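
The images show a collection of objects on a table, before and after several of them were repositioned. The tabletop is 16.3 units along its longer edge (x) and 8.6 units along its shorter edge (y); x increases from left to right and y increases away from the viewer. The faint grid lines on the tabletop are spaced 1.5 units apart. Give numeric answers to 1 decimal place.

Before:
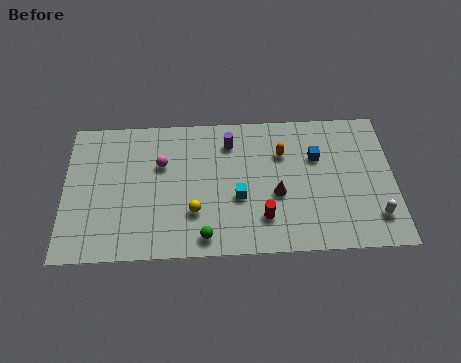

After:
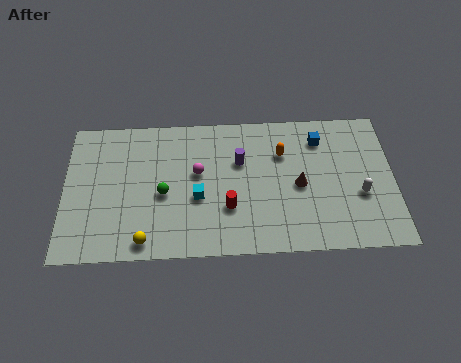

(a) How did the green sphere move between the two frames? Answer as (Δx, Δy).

(-2.0, 2.7)

The green sphere was at about (6.9, 1.1) and moved to about (4.9, 3.8).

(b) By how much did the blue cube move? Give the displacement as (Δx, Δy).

(0.2, 1.1)

The blue cube started near (12.5, 5.7) and ended near (12.7, 6.8).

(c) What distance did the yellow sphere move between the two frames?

2.9

From (6.4, 2.6) to (4.0, 1.0), the yellow sphere covered √(2.4² + 1.6²) ≈ 2.9 units.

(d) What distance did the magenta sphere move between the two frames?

1.9

The magenta sphere moved from about (4.8, 5.6) to (6.6, 5.0), a distance of √(1.8² + 0.6²) ≈ 1.9.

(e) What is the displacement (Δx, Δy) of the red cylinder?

(-1.7, 0.7)

From the two frames, the red cylinder sits at roughly (9.8, 2.1) before and (8.1, 2.8) after.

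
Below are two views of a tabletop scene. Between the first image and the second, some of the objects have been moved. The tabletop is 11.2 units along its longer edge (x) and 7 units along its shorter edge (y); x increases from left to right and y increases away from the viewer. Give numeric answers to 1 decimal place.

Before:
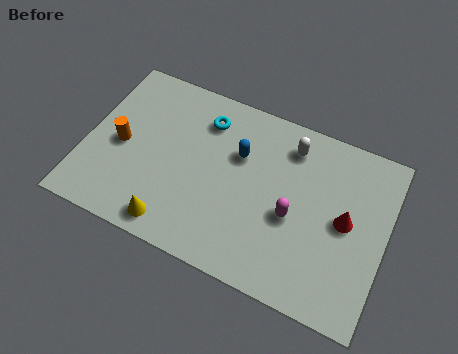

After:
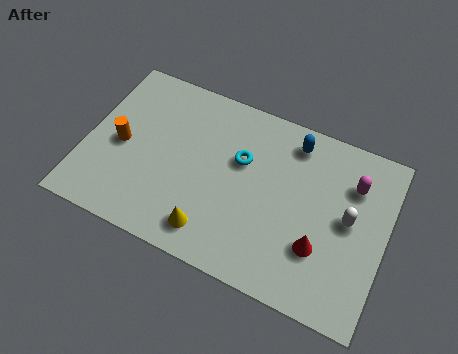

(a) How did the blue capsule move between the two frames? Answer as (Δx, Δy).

(1.9, 1.3)

From the two frames, the blue capsule sits at roughly (5.6, 4.6) before and (7.5, 5.9) after.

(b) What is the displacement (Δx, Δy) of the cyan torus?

(1.5, -1.1)

The cyan torus was at about (4.2, 5.5) and moved to about (5.7, 4.4).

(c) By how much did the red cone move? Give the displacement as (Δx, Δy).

(-0.8, -1.4)

The red cone started near (9.7, 3.6) and ended near (8.9, 2.2).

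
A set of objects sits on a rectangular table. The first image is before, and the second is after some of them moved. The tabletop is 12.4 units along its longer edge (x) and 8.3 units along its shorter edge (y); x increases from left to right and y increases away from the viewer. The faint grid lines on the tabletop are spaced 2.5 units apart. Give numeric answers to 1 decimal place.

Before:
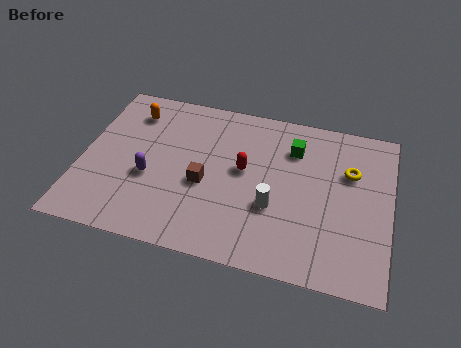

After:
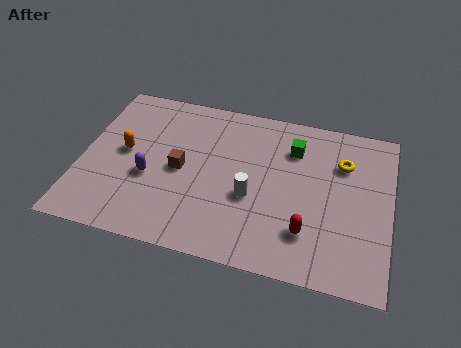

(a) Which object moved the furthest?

the red capsule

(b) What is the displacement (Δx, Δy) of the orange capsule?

(-0.1, -2.2)

The orange capsule started near (1.8, 6.6) and ended near (1.7, 4.4).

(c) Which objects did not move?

the green cube and the purple capsule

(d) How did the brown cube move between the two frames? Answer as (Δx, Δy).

(-1.0, 0.5)

The brown cube started near (5.0, 3.5) and ended near (4.0, 4.0).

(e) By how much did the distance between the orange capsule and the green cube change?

+0.3

They were about 6.6 units apart before and 6.9 after — 0.3 units further apart.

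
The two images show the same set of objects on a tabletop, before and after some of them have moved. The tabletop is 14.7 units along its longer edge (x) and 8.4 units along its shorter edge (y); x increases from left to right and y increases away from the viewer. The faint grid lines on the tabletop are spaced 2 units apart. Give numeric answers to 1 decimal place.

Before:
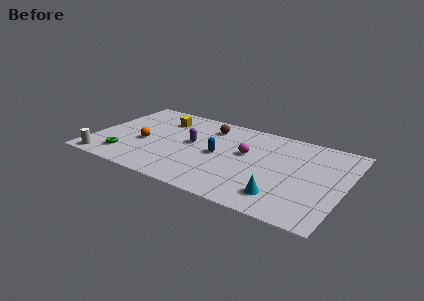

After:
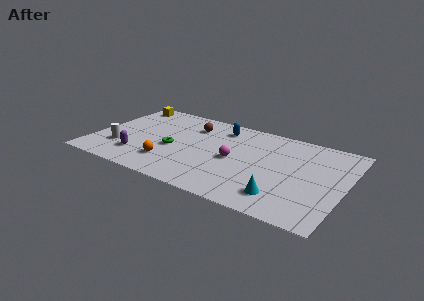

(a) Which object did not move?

the cyan cone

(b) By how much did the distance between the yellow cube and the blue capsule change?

+1.5

They were about 4.4 units apart before and 5.9 after — 1.5 units further apart.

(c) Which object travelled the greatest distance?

the purple capsule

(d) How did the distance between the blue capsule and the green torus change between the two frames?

-1.6

Before: roughly 5.7 units apart; after: 4.1. That's 1.6 units closer together.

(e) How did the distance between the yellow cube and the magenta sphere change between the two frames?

+2.3

The distance was about 5.5 in the first image and 7.8 in the second, so they moved 2.3 units further apart.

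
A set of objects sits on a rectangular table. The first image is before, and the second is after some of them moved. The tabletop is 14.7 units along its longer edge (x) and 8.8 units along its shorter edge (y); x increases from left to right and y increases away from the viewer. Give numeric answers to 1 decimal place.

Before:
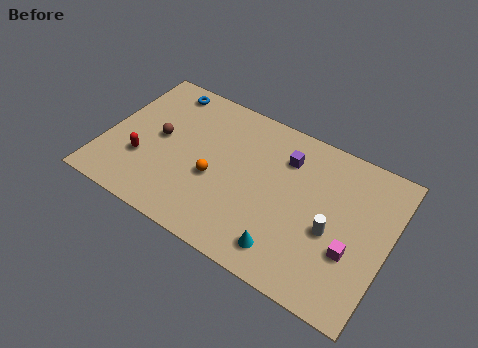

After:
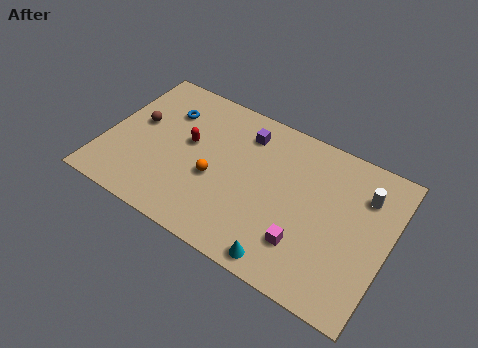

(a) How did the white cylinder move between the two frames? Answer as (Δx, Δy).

(1.3, 2.8)

The white cylinder started near (11.9, 3.7) and ended near (13.2, 6.5).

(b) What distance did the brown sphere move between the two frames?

1.3

From (2.7, 4.6) to (1.5, 5.0), the brown sphere covered √(1.2² + 0.4²) ≈ 1.3 units.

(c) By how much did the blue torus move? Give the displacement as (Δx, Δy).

(0.4, -1.3)

From the two frames, the blue torus sits at roughly (2.4, 7.7) before and (2.8, 6.4) after.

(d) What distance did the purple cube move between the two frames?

2.2

From (9.1, 6.6) to (6.9, 7.0), the purple cube covered √(2.2² + 0.4²) ≈ 2.2 units.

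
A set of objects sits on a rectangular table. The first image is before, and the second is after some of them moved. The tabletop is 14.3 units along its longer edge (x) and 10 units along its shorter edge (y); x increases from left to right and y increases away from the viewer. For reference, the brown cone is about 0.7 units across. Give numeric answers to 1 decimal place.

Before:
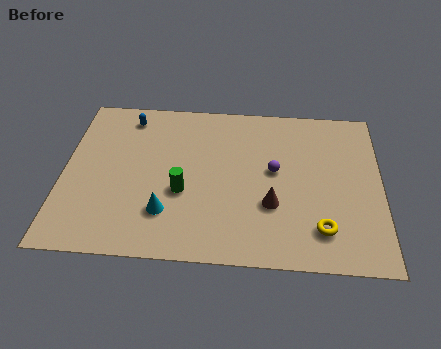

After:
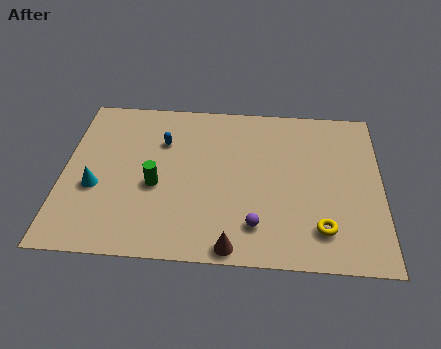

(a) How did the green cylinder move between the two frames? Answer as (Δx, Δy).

(-1.2, 0.3)

The green cylinder was at about (5.4, 3.9) and moved to about (4.2, 4.2).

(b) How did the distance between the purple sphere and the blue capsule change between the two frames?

-0.8

The distance was about 7.3 in the first image and 6.5 in the second, so they moved 0.8 units closer together.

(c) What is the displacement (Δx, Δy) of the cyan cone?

(-3.2, 1.3)

From the two frames, the cyan cone sits at roughly (4.7, 2.6) before and (1.5, 3.9) after.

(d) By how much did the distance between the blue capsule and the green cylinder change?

-2.5

Before: roughly 5.3 units apart; after: 2.8. That's 2.5 units closer together.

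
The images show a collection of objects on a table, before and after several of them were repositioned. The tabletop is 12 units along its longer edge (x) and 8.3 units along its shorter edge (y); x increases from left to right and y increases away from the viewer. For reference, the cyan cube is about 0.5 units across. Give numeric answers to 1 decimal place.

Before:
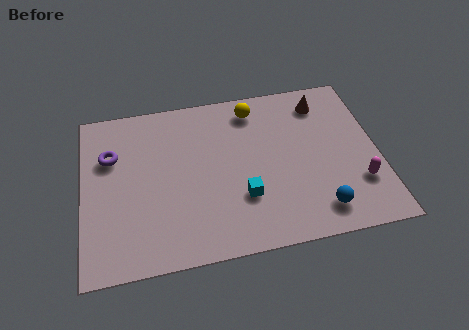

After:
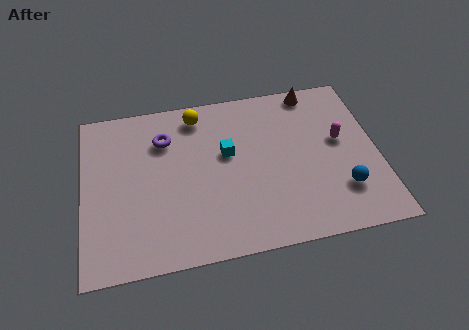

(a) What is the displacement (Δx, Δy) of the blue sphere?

(1.0, 0.8)

From the two frames, the blue sphere sits at roughly (9.4, 1.4) before and (10.4, 2.2) after.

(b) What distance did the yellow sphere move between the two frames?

2.3

The yellow sphere was near (7.1, 7.0) before and (4.8, 7.1) after, so it travelled √(2.3² + 0.1²) ≈ 2.3 units.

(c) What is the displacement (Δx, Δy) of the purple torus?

(2.2, 0.5)

The purple torus started near (1.2, 5.6) and ended near (3.4, 6.1).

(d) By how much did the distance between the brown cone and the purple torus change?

-2.4

They were about 8.8 units apart before and 6.4 after — 2.4 units closer together.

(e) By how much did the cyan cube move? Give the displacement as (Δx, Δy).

(-0.5, 2.3)

The cyan cube started near (6.4, 2.6) and ended near (5.9, 4.9).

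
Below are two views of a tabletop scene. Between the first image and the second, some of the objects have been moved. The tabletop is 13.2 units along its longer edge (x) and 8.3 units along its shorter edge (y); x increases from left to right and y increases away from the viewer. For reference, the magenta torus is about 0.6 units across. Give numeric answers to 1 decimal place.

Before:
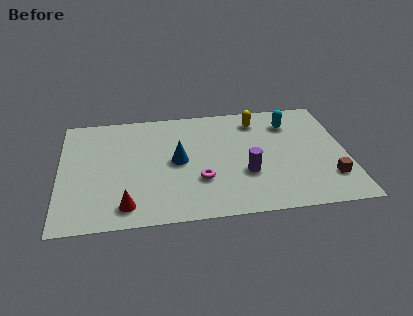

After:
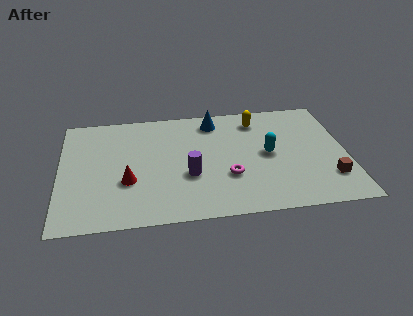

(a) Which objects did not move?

the brown cube and the yellow capsule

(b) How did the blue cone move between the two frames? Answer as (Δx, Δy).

(1.8, 2.8)

The blue cone started near (5.4, 4.2) and ended near (7.2, 7.0).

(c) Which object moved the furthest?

the blue cone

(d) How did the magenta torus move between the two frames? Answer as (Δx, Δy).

(1.3, 0.1)

The magenta torus started near (6.4, 2.7) and ended near (7.7, 2.8).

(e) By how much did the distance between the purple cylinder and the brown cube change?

+2.6

The distance was about 3.9 in the first image and 6.5 in the second, so they moved 2.6 units further apart.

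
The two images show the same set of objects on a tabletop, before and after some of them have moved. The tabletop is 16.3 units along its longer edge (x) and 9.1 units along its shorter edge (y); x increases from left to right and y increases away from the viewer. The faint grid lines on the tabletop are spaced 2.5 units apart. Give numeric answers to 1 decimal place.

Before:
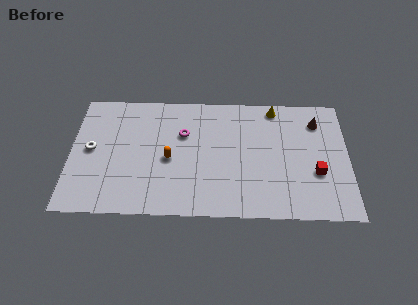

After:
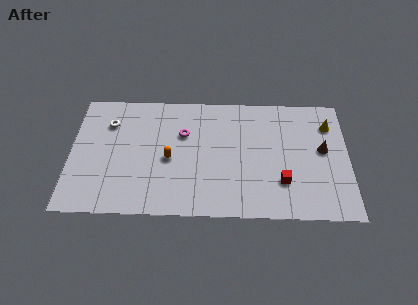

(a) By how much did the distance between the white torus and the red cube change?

-2.3

Before: roughly 13.3 units apart; after: 11.0. That's 2.3 units closer together.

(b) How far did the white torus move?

2.2

The white torus moved from about (1.2, 4.7) to (2.2, 6.7), a distance of √(1.0² + 2.0²) ≈ 2.2.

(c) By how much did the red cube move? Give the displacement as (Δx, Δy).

(-2.0, -0.7)

The red cube was at about (14.4, 3.3) and moved to about (12.4, 2.6).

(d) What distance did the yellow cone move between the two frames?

3.4

From (12.0, 8.1) to (15.2, 6.9), the yellow cone covered √(3.2² + 1.2²) ≈ 3.4 units.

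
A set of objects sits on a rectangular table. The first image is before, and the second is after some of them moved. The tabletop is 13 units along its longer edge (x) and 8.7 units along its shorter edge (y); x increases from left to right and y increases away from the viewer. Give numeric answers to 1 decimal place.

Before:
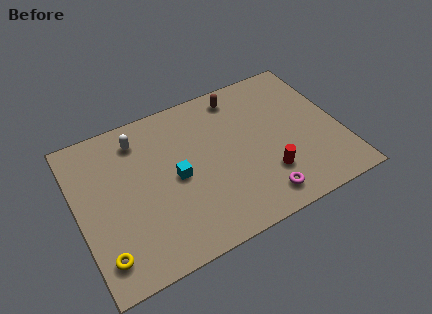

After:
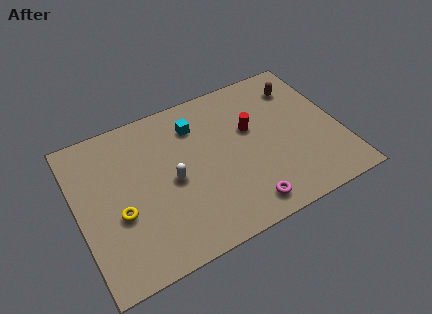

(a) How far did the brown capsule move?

3.1

The brown capsule was near (8.4, 7.5) before and (11.4, 6.8) after, so it travelled √(3.0² + 0.7²) ≈ 3.1 units.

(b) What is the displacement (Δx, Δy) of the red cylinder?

(-0.4, 2.9)

From the two frames, the red cylinder sits at roughly (9.1, 2.4) before and (8.7, 5.3) after.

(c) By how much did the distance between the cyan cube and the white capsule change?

-0.3

The distance was about 3.3 in the first image and 3.0 in the second, so they moved 0.3 units closer together.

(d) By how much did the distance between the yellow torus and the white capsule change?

-3.2

Before: roughly 6.0 units apart; after: 2.8. That's 3.2 units closer together.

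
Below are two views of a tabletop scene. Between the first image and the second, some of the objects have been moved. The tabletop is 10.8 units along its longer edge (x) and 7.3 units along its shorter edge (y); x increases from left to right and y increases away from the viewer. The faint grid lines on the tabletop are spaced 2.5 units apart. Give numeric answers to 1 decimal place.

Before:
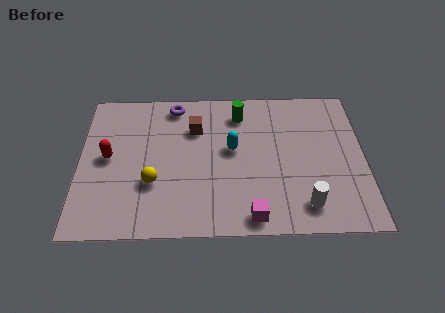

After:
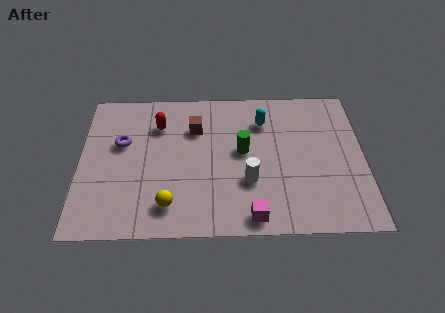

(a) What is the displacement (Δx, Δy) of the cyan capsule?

(1.2, 1.4)

The cyan capsule was at about (5.8, 4.1) and moved to about (7.0, 5.5).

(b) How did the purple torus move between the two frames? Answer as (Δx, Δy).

(-2.0, -1.9)

From the two frames, the purple torus sits at roughly (3.6, 6.4) before and (1.6, 4.5) after.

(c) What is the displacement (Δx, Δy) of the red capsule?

(1.9, 1.6)

The red capsule started near (1.1, 3.8) and ended near (3.0, 5.4).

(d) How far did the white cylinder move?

2.4

The white cylinder was near (8.5, 1.3) before and (6.4, 2.5) after, so it travelled √(2.1² + 1.2²) ≈ 2.4 units.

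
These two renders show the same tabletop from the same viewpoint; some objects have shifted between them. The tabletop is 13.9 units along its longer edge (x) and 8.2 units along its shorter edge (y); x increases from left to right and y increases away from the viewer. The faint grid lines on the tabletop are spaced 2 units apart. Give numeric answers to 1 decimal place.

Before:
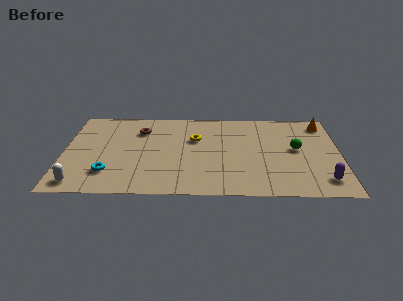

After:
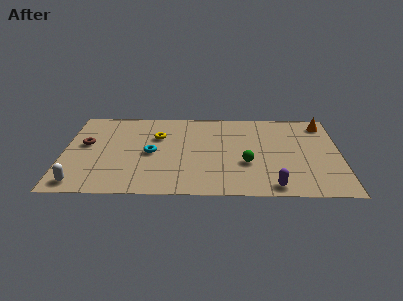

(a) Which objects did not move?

the orange cone and the white capsule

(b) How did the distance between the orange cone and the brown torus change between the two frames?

+2.9

They were about 9.3 units apart before and 12.2 after — 2.9 units further apart.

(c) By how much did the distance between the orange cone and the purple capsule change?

+1.1

They were about 5.4 units apart before and 6.5 after — 1.1 units further apart.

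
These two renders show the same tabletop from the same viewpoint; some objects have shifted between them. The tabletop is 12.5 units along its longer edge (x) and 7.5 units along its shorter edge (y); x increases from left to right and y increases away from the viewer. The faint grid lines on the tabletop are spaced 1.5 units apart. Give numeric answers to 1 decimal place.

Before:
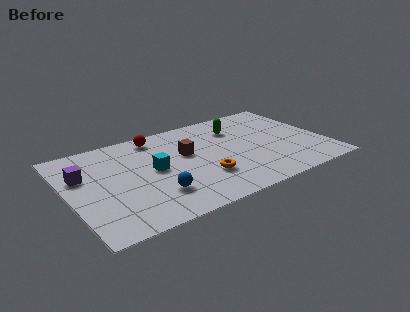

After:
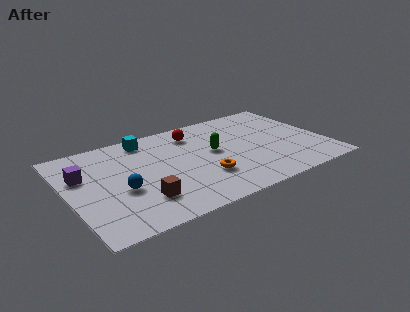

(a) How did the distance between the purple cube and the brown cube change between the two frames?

-1.2

The distance was about 5.0 in the first image and 3.8 in the second, so they moved 1.2 units closer together.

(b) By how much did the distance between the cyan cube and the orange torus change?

+2.0

They were about 2.7 units apart before and 4.7 after — 2.0 units further apart.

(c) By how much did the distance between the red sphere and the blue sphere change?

+0.4

The distance was about 4.6 in the first image and 5.0 in the second, so they moved 0.4 units further apart.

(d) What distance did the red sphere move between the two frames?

1.9

The red sphere moved from about (4.6, 6.5) to (6.4, 6.0), a distance of √(1.8² + 0.5²) ≈ 1.9.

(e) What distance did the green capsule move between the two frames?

2.1

From (8.5, 5.6) to (7.1, 4.1), the green capsule covered √(1.4² + 1.5²) ≈ 2.1 units.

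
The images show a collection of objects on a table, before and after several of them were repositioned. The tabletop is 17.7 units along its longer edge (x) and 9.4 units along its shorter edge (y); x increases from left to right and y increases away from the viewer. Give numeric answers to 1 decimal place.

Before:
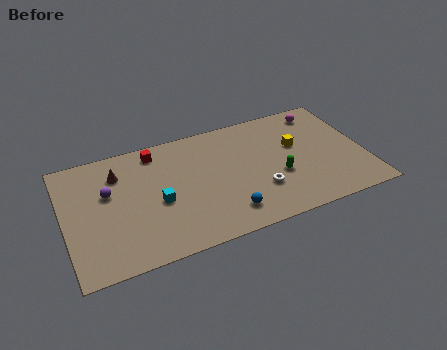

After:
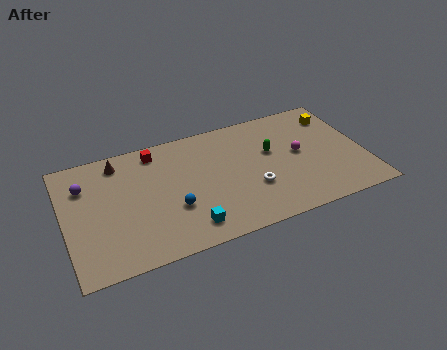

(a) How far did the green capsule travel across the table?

2.1

The green capsule moved from about (12.5, 3.6) to (12.3, 5.7), a distance of √(0.2² + 2.1²) ≈ 2.1.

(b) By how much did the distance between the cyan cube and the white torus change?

-1.7

Before: roughly 6.0 units apart; after: 4.3. That's 1.7 units closer together.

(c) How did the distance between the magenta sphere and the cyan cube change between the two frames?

-3.1

They were about 10.9 units apart before and 7.8 after — 3.1 units closer together.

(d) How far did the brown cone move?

0.9

The brown cone was near (3.3, 7.1) before and (3.4, 8.0) after, so it travelled √(0.1² + 0.9²) ≈ 0.9 units.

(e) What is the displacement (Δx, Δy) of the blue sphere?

(-3.0, 1.5)

The blue sphere started near (9.2, 1.8) and ended near (6.2, 3.3).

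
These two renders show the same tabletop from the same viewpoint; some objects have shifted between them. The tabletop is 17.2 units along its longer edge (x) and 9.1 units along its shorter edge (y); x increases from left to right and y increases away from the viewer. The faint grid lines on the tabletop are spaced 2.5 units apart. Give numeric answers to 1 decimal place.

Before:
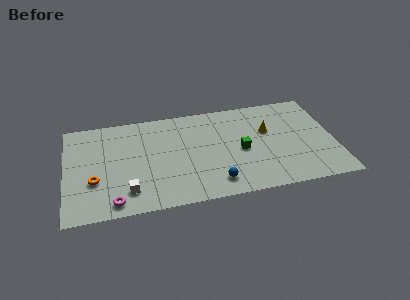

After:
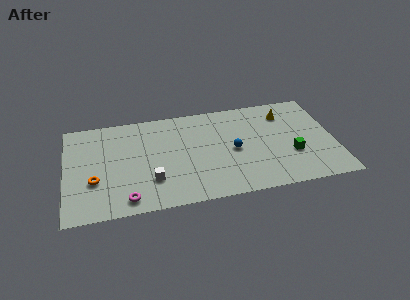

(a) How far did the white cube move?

1.7

The white cube moved from about (3.9, 1.9) to (5.4, 2.6), a distance of √(1.5² + 0.7²) ≈ 1.7.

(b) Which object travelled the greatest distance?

the green cube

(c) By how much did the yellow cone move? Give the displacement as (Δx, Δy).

(1.2, 1.4)

The yellow cone started near (13.0, 5.7) and ended near (14.2, 7.1).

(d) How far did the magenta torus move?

0.8

The magenta torus moved from about (3.0, 1.1) to (3.8, 1.2), a distance of √(0.8² + 0.1²) ≈ 0.8.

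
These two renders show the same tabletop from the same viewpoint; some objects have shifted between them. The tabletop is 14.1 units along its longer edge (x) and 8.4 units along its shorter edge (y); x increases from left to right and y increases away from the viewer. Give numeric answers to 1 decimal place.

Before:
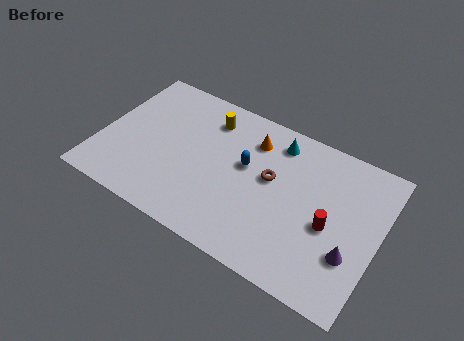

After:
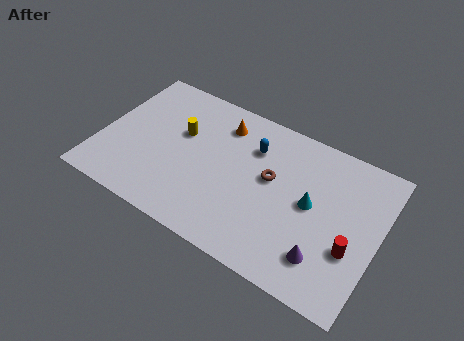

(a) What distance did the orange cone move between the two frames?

1.6

From (7.4, 6.5) to (5.8, 6.7), the orange cone covered √(1.6² + 0.2²) ≈ 1.6 units.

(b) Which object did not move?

the brown torus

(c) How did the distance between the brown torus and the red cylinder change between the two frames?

+1.4

Before: roughly 3.3 units apart; after: 4.7. That's 1.4 units further apart.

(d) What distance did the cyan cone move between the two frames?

3.3

The cyan cone was near (8.6, 7.0) before and (10.7, 4.4) after, so it travelled √(2.1² + 2.6²) ≈ 3.3 units.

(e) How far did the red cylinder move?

1.4

The red cylinder moved from about (11.7, 3.7) to (12.9, 3.0), a distance of √(1.2² + 0.7²) ≈ 1.4.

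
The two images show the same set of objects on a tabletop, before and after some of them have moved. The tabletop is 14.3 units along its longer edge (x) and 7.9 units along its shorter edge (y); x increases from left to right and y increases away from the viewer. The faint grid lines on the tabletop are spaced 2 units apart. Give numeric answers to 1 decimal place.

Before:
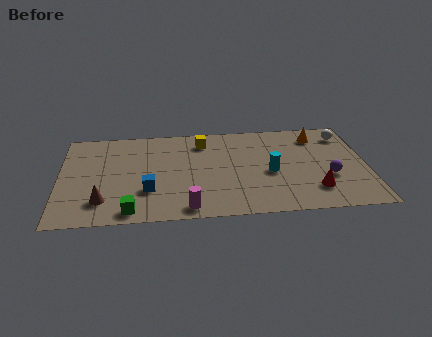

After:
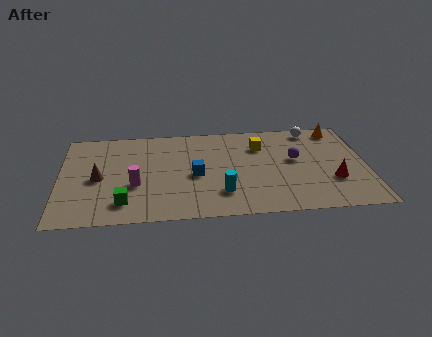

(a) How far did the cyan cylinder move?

2.7

From (9.8, 3.5) to (7.5, 2.0), the cyan cylinder covered √(2.3² + 1.5²) ≈ 2.7 units.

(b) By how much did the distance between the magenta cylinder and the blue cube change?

+0.5

Before: roughly 2.4 units apart; after: 2.9. That's 0.5 units further apart.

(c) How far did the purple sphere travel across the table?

2.2

The purple sphere was near (12.5, 2.9) before and (11.0, 4.5) after, so it travelled √(1.5² + 1.6²) ≈ 2.2 units.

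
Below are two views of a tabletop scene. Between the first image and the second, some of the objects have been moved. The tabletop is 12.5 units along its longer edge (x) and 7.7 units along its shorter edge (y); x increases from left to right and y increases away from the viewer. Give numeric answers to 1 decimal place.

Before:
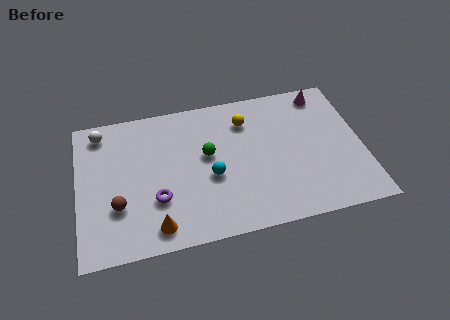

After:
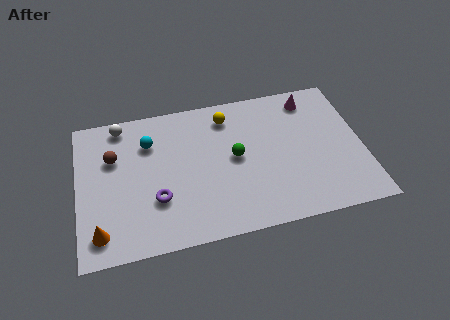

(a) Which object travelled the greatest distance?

the cyan sphere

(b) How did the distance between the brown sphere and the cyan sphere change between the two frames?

-2.5

They were about 4.2 units apart before and 1.7 after — 2.5 units closer together.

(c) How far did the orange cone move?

2.4

From (3.3, 1.1) to (0.9, 1.3), the orange cone covered √(2.4² + 0.2²) ≈ 2.4 units.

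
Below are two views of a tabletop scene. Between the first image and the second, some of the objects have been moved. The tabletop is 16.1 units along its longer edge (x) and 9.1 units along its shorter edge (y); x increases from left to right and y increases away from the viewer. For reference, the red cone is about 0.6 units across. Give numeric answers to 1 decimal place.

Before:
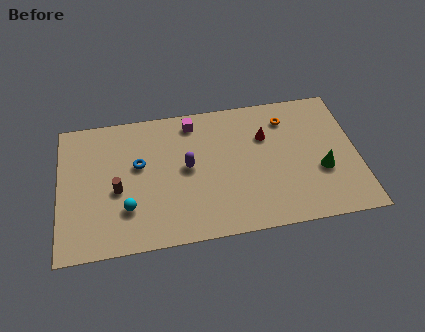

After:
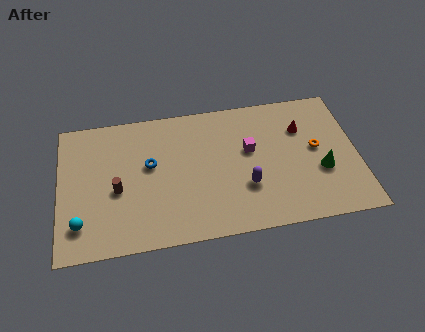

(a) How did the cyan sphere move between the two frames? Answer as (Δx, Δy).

(-2.5, -0.6)

The cyan sphere was at about (3.6, 2.6) and moved to about (1.1, 2.0).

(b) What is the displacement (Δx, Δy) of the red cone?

(2.0, 0.2)

The red cone started near (11.2, 6.2) and ended near (13.2, 6.4).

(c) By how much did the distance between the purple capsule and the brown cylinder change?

+3.1

Before: roughly 3.9 units apart; after: 7.0. That's 3.1 units further apart.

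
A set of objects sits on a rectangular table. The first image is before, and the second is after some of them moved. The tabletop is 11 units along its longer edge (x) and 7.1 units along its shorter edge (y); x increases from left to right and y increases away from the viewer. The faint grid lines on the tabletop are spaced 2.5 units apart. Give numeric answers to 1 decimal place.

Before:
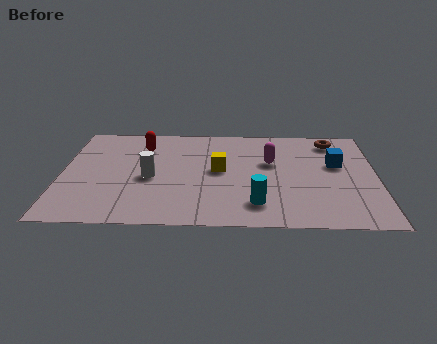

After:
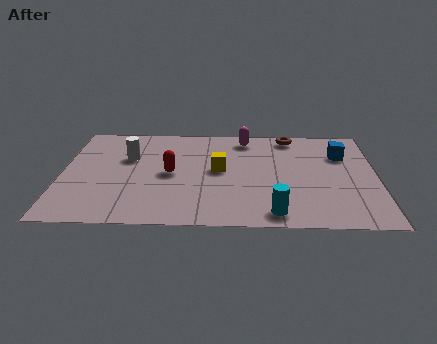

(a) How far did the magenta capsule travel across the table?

1.9

From (7.3, 4.4) to (6.4, 6.1), the magenta capsule covered √(0.9² + 1.7²) ≈ 1.9 units.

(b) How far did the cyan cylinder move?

0.8

The cyan cylinder was near (6.8, 1.5) before and (7.4, 0.9) after, so it travelled √(0.6² + 0.6²) ≈ 0.8 units.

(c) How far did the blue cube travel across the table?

0.7

From (9.6, 4.3) to (9.8, 5.0), the blue cube covered √(0.2² + 0.7²) ≈ 0.7 units.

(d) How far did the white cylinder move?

1.6

The white cylinder was near (3.1, 3.2) before and (2.3, 4.6) after, so it travelled √(0.8² + 1.4²) ≈ 1.6 units.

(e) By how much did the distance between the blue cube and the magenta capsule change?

+1.3

Before: roughly 2.3 units apart; after: 3.6. That's 1.3 units further apart.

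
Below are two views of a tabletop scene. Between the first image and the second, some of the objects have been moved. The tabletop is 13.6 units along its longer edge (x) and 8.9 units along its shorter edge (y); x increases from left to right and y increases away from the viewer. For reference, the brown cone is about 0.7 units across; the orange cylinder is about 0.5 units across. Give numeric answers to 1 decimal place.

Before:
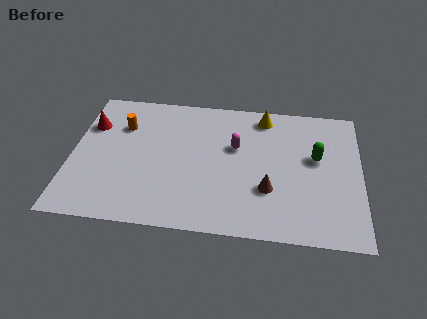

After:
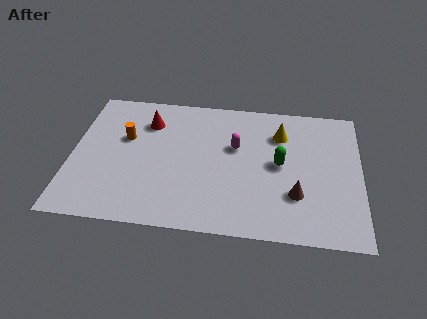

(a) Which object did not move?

the magenta capsule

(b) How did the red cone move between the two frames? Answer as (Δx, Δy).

(2.7, 0.5)

From the two frames, the red cone sits at roughly (0.8, 6.2) before and (3.5, 6.7) after.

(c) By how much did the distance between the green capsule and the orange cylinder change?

-1.9

The distance was about 9.3 in the first image and 7.4 in the second, so they moved 1.9 units closer together.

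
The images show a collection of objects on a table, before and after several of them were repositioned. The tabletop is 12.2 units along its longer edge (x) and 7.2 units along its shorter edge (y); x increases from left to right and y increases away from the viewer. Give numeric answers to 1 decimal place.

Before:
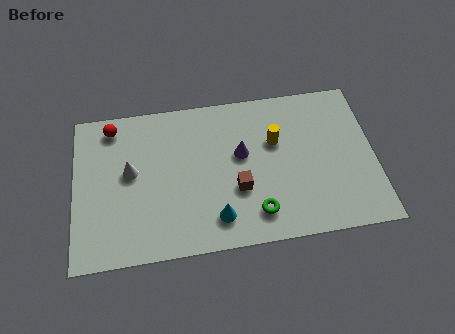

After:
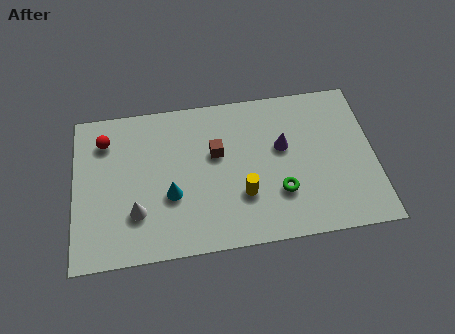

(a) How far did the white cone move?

1.9

The white cone was near (2.3, 4.0) before and (2.5, 2.1) after, so it travelled √(0.2² + 1.9²) ≈ 1.9 units.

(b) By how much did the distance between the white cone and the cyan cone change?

-2.8

Before: roughly 4.3 units apart; after: 1.5. That's 2.8 units closer together.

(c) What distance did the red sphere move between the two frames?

0.7

The red sphere moved from about (1.6, 6.2) to (1.3, 5.6), a distance of √(0.3² + 0.6²) ≈ 0.7.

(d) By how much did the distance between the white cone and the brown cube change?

-0.5

They were about 4.5 units apart before and 4.0 after — 0.5 units closer together.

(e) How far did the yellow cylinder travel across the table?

2.7

From (8.2, 4.6) to (6.8, 2.3), the yellow cylinder covered √(1.4² + 2.3²) ≈ 2.7 units.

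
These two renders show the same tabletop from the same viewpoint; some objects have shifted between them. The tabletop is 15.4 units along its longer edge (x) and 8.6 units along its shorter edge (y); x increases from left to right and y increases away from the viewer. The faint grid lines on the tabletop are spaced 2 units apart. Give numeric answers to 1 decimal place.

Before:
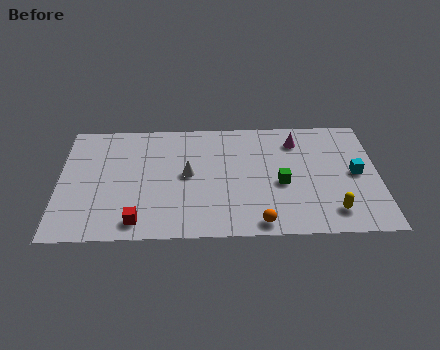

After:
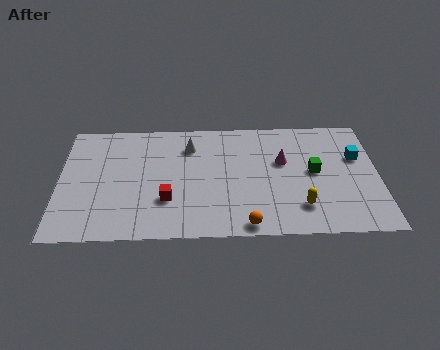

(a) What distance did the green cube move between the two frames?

1.8

The green cube was near (10.7, 3.7) before and (12.3, 4.5) after, so it travelled √(1.6² + 0.8²) ≈ 1.8 units.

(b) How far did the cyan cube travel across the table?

1.2

The cyan cube moved from about (14.3, 4.3) to (14.4, 5.5), a distance of √(0.1² + 1.2²) ≈ 1.2.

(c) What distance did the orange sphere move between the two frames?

0.6

From (9.6, 0.9) to (9.0, 0.8), the orange sphere covered √(0.6² + 0.1²) ≈ 0.6 units.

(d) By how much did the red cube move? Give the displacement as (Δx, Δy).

(1.4, 1.5)

The red cube started near (3.8, 1.2) and ended near (5.2, 2.7).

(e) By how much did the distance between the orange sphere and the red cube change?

-1.6

The distance was about 5.8 in the first image and 4.2 in the second, so they moved 1.6 units closer together.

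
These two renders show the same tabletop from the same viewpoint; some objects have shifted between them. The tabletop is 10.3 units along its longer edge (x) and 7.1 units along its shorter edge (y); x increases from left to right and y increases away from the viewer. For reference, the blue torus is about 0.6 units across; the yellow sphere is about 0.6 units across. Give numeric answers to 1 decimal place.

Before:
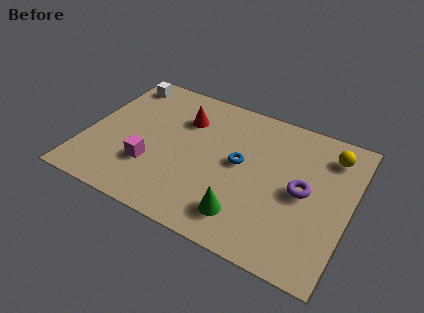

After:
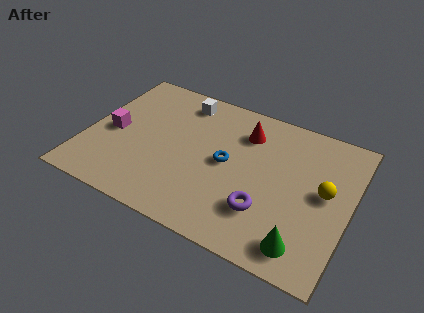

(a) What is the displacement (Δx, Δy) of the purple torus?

(-1.3, -1.5)

The purple torus started near (8.5, 3.5) and ended near (7.2, 2.0).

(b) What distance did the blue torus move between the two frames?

0.5

From (6.0, 3.8) to (5.5, 3.6), the blue torus covered √(0.5² + 0.2²) ≈ 0.5 units.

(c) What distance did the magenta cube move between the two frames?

2.0

The magenta cube was near (2.7, 2.2) before and (1.0, 3.3) after, so it travelled √(1.7² + 1.1²) ≈ 2.0 units.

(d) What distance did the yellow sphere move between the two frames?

1.9

The yellow sphere was near (9.3, 5.7) before and (9.3, 3.8) after, so it travelled √(0.0² + 1.9²) ≈ 1.9 units.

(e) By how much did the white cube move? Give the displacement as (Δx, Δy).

(2.5, -0.1)

The white cube started near (0.9, 6.1) and ended near (3.4, 6.0).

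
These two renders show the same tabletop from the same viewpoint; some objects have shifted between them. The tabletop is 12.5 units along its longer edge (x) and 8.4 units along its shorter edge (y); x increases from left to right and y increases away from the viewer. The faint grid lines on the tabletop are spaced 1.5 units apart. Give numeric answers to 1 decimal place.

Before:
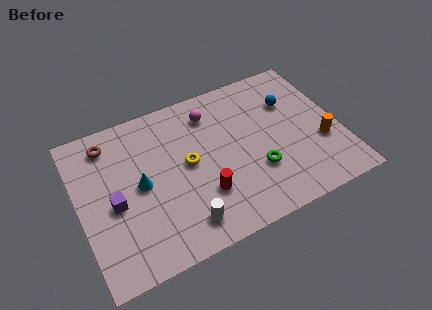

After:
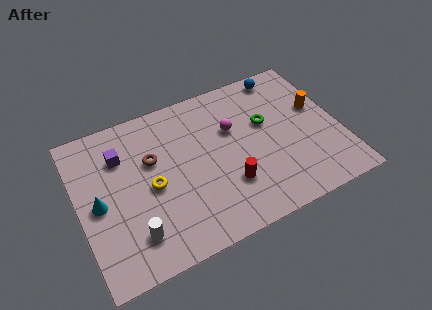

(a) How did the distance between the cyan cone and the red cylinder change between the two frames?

+2.9

The distance was about 3.3 in the first image and 6.2 in the second, so they moved 2.9 units further apart.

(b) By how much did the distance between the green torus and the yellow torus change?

+2.3

Before: roughly 3.5 units apart; after: 5.8. That's 2.3 units further apart.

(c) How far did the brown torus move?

2.5

The brown torus moved from about (1.7, 7.0) to (3.6, 5.3), a distance of √(1.9² + 1.7²) ≈ 2.5.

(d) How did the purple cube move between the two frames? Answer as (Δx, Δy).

(0.6, 2.4)

From the two frames, the purple cube sits at roughly (1.6, 3.7) before and (2.2, 6.1) after.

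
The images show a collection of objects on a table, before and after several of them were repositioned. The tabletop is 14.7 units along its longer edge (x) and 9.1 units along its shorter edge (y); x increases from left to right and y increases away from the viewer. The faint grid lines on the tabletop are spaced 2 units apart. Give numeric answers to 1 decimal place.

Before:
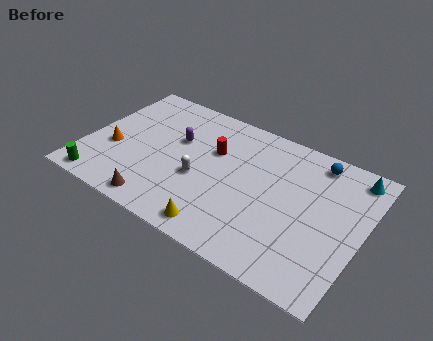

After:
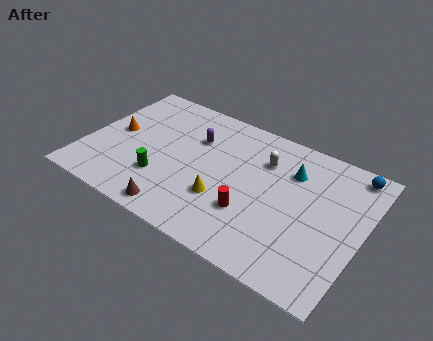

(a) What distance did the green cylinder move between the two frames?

3.5

The green cylinder moved from about (1.3, 0.9) to (4.3, 2.7), a distance of √(3.0² + 1.8²) ≈ 3.5.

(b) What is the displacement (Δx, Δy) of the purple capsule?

(0.9, 0.6)

The purple capsule was at about (4.6, 5.7) and moved to about (5.5, 6.3).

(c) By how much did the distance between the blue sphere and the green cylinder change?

-1.8

Before: roughly 12.6 units apart; after: 10.8. That's 1.8 units closer together.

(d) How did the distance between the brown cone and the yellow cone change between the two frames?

-0.4

Before: roughly 3.3 units apart; after: 2.9. That's 0.4 units closer together.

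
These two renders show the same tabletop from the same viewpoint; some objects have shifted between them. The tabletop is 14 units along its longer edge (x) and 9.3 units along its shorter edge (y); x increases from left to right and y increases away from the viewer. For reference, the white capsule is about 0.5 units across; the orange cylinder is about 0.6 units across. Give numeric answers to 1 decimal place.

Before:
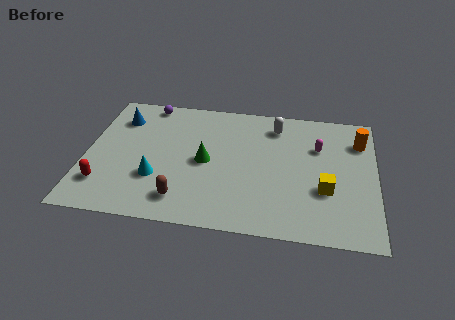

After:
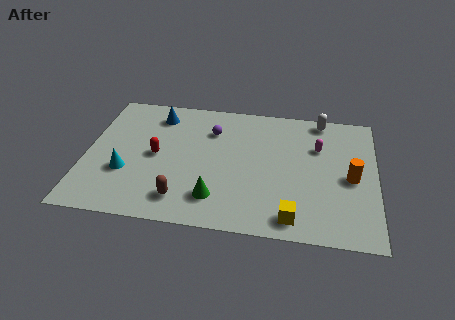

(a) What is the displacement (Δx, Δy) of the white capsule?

(2.2, 0.8)

The white capsule was at about (9.1, 7.6) and moved to about (11.3, 8.4).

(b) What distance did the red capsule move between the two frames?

3.4

The red capsule was near (1.0, 2.2) before and (3.4, 4.6) after, so it travelled √(2.4² + 2.4²) ≈ 3.4 units.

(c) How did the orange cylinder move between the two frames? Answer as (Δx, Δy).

(-0.4, -2.7)

The orange cylinder was at about (13.2, 7.0) and moved to about (12.8, 4.3).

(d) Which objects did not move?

the brown capsule and the magenta capsule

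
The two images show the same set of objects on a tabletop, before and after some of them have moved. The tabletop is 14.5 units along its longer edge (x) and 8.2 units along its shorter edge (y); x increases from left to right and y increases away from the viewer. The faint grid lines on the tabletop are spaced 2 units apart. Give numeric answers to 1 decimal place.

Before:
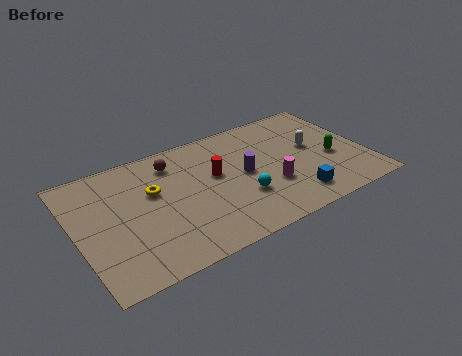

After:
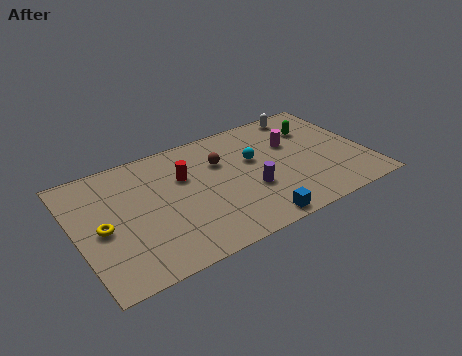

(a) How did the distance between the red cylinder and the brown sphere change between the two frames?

-0.7

They were about 2.6 units apart before and 1.9 after — 0.7 units closer together.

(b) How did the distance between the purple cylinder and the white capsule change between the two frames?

+1.9

They were about 3.6 units apart before and 5.5 after — 1.9 units further apart.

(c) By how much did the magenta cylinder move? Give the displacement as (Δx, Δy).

(1.5, 2.5)

The magenta cylinder started near (9.5, 2.8) and ended near (11.0, 5.3).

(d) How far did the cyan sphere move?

2.5

The cyan sphere was near (8.0, 2.7) before and (9.0, 5.0) after, so it travelled √(1.0² + 2.3²) ≈ 2.5 units.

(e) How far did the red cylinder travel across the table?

1.6

From (7.0, 4.8) to (5.5, 5.4), the red cylinder covered √(1.5² + 0.6²) ≈ 1.6 units.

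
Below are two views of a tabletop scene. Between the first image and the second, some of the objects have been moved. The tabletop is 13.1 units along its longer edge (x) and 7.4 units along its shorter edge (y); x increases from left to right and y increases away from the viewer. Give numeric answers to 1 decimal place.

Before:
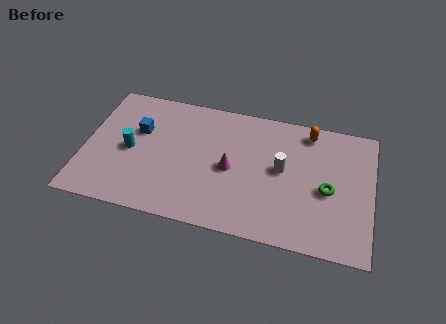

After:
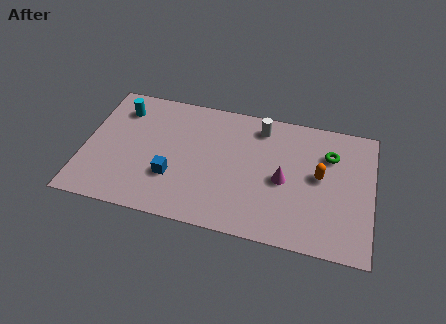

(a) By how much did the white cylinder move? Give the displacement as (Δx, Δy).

(-1.1, 2.2)

The white cylinder was at about (9.0, 4.0) and moved to about (7.9, 6.2).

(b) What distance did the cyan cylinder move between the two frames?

2.4

The cyan cylinder was near (2.1, 3.5) before and (1.5, 5.8) after, so it travelled √(0.6² + 2.3²) ≈ 2.4 units.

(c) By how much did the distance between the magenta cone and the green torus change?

-1.6

The distance was about 4.4 in the first image and 2.8 in the second, so they moved 1.6 units closer together.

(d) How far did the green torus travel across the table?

2.0

The green torus moved from about (11.1, 3.3) to (11.1, 5.3), a distance of √(0.0² + 2.0²) ≈ 2.0.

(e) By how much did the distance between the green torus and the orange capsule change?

-1.9

Before: roughly 3.3 units apart; after: 1.4. That's 1.9 units closer together.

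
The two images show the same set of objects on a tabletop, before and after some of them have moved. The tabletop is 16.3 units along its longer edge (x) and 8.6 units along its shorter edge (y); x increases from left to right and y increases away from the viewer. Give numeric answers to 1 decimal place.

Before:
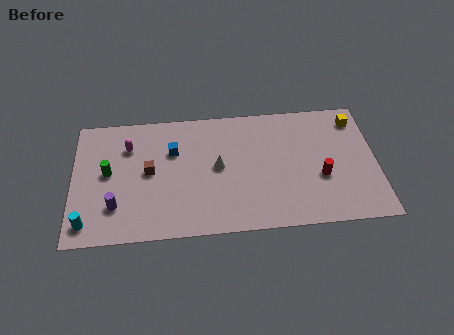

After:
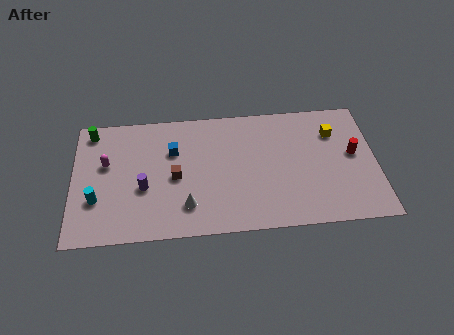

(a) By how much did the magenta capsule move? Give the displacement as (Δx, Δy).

(-1.2, -1.1)

The magenta capsule was at about (3.0, 6.3) and moved to about (1.8, 5.2).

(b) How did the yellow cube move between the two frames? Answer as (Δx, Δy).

(-1.2, -0.8)

From the two frames, the yellow cube sits at roughly (15.3, 7.1) before and (14.1, 6.3) after.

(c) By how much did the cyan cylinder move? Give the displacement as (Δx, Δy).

(0.5, 1.5)

From the two frames, the cyan cylinder sits at roughly (0.8, 1.3) before and (1.3, 2.8) after.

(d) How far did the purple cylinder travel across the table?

1.9

The purple cylinder was near (2.3, 2.3) before and (3.8, 3.4) after, so it travelled √(1.5² + 1.1²) ≈ 1.9 units.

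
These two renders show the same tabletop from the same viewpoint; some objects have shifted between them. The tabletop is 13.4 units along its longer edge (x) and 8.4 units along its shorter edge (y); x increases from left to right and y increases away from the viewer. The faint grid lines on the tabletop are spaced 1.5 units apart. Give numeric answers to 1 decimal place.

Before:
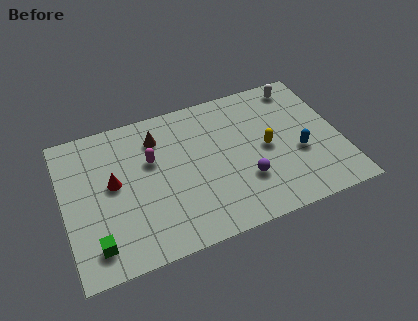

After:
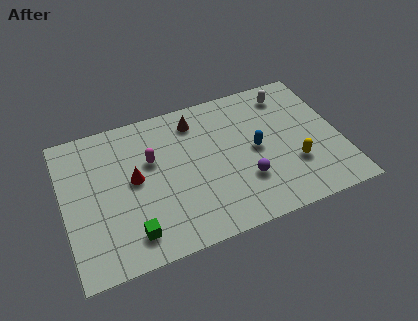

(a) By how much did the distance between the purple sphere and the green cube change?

-1.7

They were about 7.4 units apart before and 5.7 after — 1.7 units closer together.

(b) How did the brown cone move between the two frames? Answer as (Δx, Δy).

(1.9, 0.4)

From the two frames, the brown cone sits at roughly (4.7, 6.5) before and (6.6, 6.9) after.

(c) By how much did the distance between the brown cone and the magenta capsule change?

+1.5

They were about 1.3 units apart before and 2.8 after — 1.5 units further apart.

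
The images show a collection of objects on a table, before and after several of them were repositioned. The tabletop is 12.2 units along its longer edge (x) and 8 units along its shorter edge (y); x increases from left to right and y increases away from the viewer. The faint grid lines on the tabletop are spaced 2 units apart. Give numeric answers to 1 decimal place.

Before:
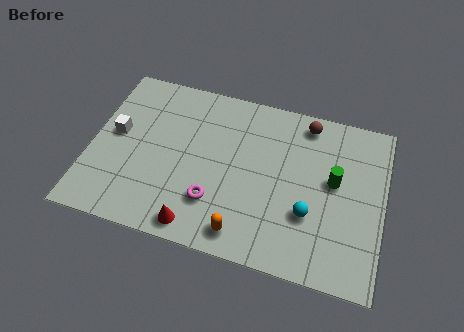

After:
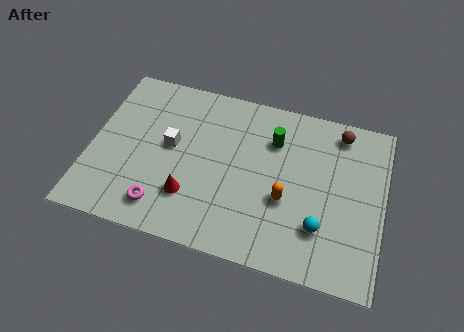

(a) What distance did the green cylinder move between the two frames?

2.9

From (10.1, 4.5) to (7.5, 5.8), the green cylinder covered √(2.6² + 1.3²) ≈ 2.9 units.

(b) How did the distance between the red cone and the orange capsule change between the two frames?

+2.1

Before: roughly 1.9 units apart; after: 4.0. That's 2.1 units further apart.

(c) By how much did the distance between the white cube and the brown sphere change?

-0.9

The distance was about 8.2 in the first image and 7.3 in the second, so they moved 0.9 units closer together.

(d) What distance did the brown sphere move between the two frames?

1.4

The brown sphere moved from about (8.8, 7.0) to (10.2, 6.9), a distance of √(1.4² + 0.1²) ≈ 1.4.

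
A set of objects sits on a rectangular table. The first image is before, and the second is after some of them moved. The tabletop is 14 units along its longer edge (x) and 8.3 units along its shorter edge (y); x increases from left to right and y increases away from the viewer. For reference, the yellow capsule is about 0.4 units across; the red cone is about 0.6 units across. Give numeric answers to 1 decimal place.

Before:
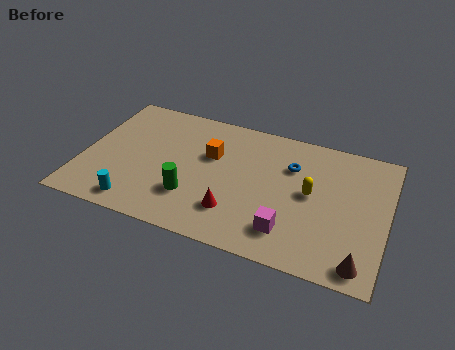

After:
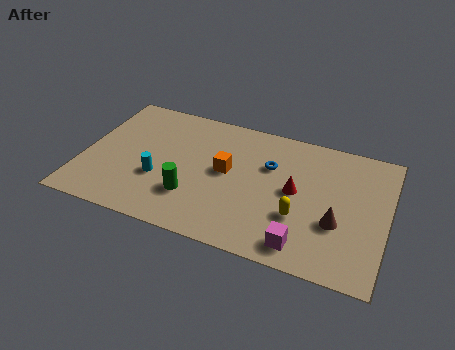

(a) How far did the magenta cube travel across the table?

0.9

The magenta cube moved from about (9.7, 1.8) to (10.4, 1.2), a distance of √(0.7² + 0.6²) ≈ 0.9.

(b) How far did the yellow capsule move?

1.6

From (10.5, 4.4) to (10.1, 2.8), the yellow capsule covered √(0.4² + 1.6²) ≈ 1.6 units.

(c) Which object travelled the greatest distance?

the red cone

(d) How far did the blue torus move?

1.0

The blue torus moved from about (9.5, 5.8) to (8.5, 5.5), a distance of √(1.0² + 0.3²) ≈ 1.0.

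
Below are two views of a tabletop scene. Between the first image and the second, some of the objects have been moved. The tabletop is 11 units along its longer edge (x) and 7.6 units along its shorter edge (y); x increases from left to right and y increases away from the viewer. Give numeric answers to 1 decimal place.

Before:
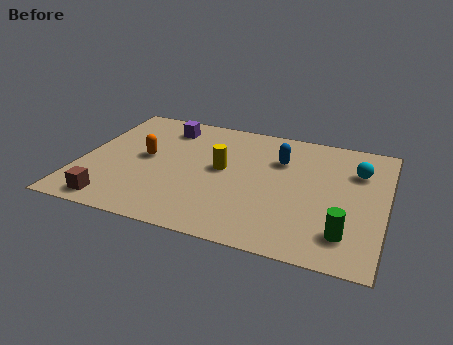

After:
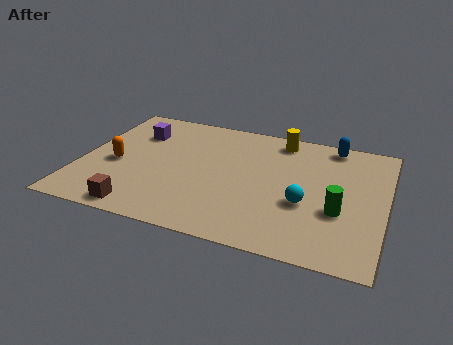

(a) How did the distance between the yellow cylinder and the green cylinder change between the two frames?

-0.7

They were about 5.2 units apart before and 4.5 after — 0.7 units closer together.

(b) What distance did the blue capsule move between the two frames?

2.3

From (7.1, 5.3) to (8.9, 6.8), the blue capsule covered √(1.8² + 1.5²) ≈ 2.3 units.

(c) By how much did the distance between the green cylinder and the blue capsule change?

-0.5

Before: roughly 4.5 units apart; after: 4.0. That's 0.5 units closer together.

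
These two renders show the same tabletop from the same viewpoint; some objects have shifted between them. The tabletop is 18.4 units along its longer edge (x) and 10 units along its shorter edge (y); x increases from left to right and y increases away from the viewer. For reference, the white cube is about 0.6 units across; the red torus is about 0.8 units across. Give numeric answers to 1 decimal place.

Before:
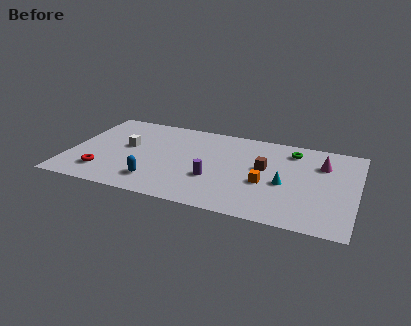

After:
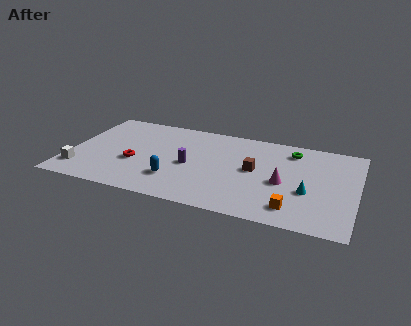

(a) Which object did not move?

the green torus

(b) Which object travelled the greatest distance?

the white cube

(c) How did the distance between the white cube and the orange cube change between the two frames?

+4.5

They were about 9.2 units apart before and 13.7 after — 4.5 units further apart.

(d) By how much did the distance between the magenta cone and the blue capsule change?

-4.5

Before: roughly 11.5 units apart; after: 7.0. That's 4.5 units closer together.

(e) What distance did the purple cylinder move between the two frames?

1.9

The purple cylinder moved from about (9.4, 3.5) to (7.8, 4.6), a distance of √(1.6² + 1.1²) ≈ 1.9.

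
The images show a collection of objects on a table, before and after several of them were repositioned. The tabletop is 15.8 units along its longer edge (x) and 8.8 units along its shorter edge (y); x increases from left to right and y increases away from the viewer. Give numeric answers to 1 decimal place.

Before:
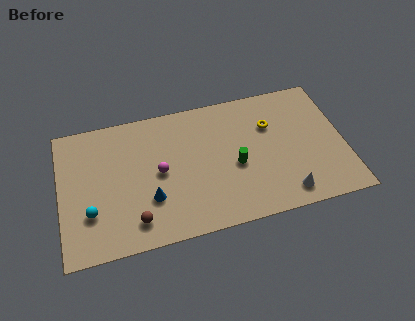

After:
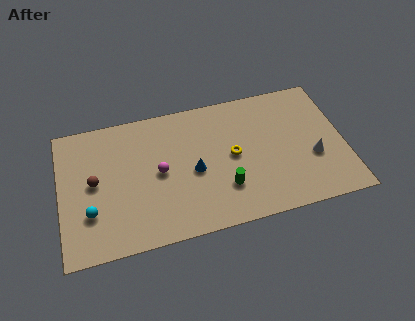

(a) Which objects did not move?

the magenta sphere and the cyan sphere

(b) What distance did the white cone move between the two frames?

2.6

From (12.3, 1.3) to (14.0, 3.3), the white cone covered √(1.7² + 2.0²) ≈ 2.6 units.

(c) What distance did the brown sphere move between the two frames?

3.7

From (4.0, 1.6) to (1.9, 4.6), the brown sphere covered √(2.1² + 3.0²) ≈ 3.7 units.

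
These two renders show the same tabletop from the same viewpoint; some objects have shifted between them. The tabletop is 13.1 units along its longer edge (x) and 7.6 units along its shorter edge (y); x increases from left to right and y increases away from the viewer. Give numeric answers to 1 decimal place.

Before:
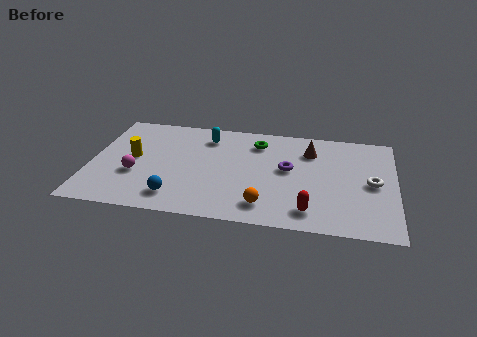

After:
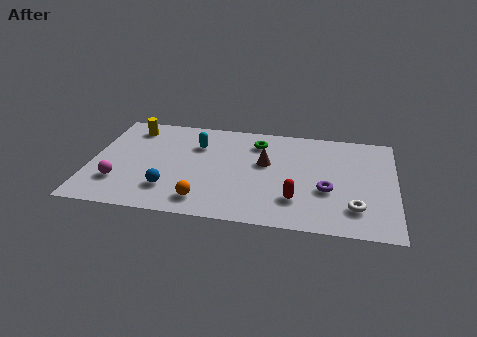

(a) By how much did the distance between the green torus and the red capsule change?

-0.9

The distance was about 5.3 in the first image and 4.4 in the second, so they moved 0.9 units closer together.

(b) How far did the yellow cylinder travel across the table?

2.3

The yellow cylinder moved from about (1.8, 4.0) to (1.6, 6.3), a distance of √(0.2² + 2.3²) ≈ 2.3.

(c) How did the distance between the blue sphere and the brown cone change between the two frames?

-2.3

Before: roughly 7.1 units apart; after: 4.8. That's 2.3 units closer together.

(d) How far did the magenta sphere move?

1.0

From (2.0, 2.8) to (1.3, 2.1), the magenta sphere covered √(0.7² + 0.7²) ≈ 1.0 units.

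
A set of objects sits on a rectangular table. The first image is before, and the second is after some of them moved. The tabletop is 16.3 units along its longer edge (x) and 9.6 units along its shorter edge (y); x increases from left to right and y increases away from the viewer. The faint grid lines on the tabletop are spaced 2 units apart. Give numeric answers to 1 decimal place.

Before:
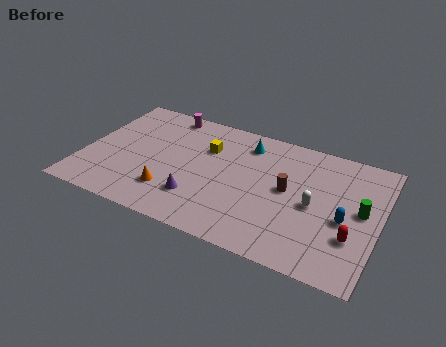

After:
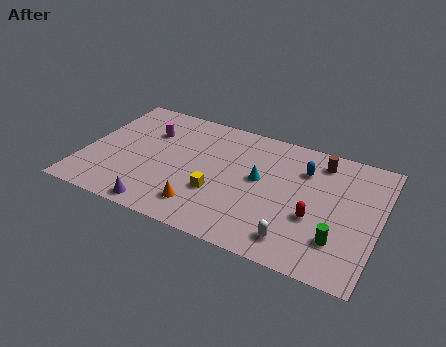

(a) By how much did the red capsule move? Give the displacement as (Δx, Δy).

(-2.1, 0.6)

The red capsule was at about (15.0, 3.0) and moved to about (12.9, 3.6).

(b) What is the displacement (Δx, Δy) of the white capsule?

(-0.7, -2.9)

The white capsule was at about (12.8, 4.5) and moved to about (12.1, 1.6).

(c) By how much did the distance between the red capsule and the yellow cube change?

-3.8

Before: roughly 9.1 units apart; after: 5.3. That's 3.8 units closer together.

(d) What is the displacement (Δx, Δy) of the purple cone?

(-1.9, -1.6)

The purple cone was at about (6.6, 2.5) and moved to about (4.7, 0.9).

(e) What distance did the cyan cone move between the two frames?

2.7

From (8.7, 7.8) to (9.7, 5.3), the cyan cone covered √(1.0² + 2.5²) ≈ 2.7 units.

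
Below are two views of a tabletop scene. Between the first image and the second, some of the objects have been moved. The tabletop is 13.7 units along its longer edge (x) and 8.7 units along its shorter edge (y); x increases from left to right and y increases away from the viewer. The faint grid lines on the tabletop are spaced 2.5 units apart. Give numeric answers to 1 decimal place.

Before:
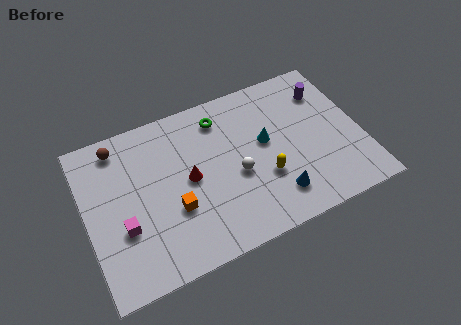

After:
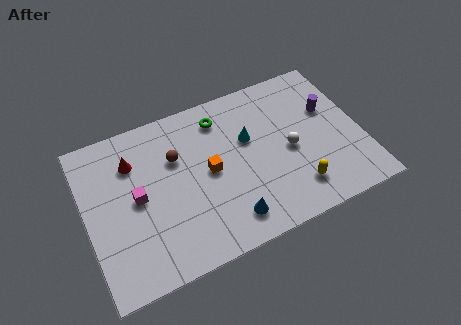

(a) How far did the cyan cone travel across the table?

0.9

From (9.0, 4.9) to (8.2, 5.4), the cyan cone covered √(0.8² + 0.5²) ≈ 0.9 units.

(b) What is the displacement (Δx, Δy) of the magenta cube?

(0.8, 1.3)

The magenta cube was at about (1.7, 3.1) and moved to about (2.5, 4.4).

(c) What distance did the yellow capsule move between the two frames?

1.8

From (8.7, 3.0) to (10.1, 1.8), the yellow capsule covered √(1.4² + 1.2²) ≈ 1.8 units.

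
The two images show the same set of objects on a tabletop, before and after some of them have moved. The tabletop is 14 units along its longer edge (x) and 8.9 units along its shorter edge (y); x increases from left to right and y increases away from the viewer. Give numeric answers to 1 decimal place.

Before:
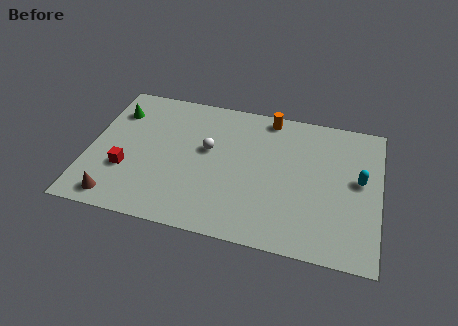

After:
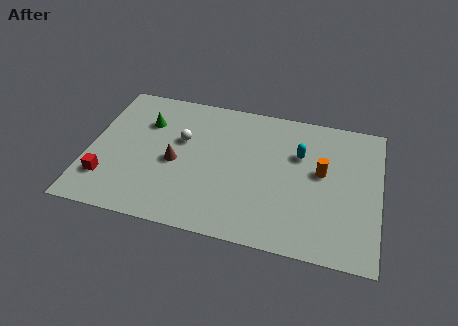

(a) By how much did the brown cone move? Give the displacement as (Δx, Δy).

(2.6, 2.9)

The brown cone started near (1.6, 1.1) and ended near (4.2, 4.0).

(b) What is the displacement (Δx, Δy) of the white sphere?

(-1.3, 0.3)

From the two frames, the white sphere sits at roughly (5.7, 5.2) before and (4.4, 5.5) after.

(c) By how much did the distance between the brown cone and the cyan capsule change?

-5.8

They were about 12.0 units apart before and 6.2 after — 5.8 units closer together.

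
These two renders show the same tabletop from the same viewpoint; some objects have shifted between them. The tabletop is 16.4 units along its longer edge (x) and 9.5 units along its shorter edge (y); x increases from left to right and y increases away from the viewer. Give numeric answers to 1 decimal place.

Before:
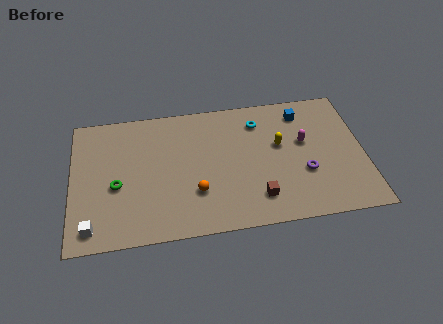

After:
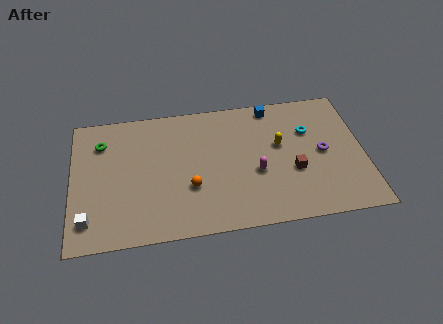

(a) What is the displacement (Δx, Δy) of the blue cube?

(-1.7, 0.7)

From the two frames, the blue cube sits at roughly (13.1, 7.8) before and (11.4, 8.5) after.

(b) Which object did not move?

the yellow capsule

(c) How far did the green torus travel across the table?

3.3

From (2.5, 4.0) to (1.7, 7.2), the green torus covered √(0.8² + 3.2²) ≈ 3.3 units.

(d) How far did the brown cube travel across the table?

2.6

The brown cube was near (10.3, 2.0) before and (12.4, 3.6) after, so it travelled √(2.1² + 1.6²) ≈ 2.6 units.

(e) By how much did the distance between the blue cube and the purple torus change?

+0.3

Before: roughly 4.4 units apart; after: 4.7. That's 0.3 units further apart.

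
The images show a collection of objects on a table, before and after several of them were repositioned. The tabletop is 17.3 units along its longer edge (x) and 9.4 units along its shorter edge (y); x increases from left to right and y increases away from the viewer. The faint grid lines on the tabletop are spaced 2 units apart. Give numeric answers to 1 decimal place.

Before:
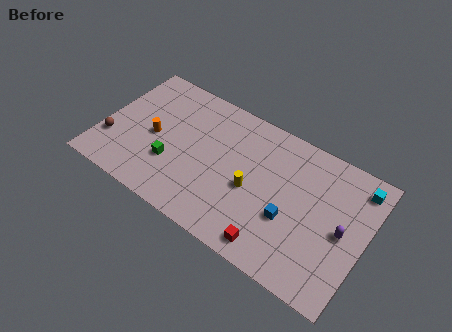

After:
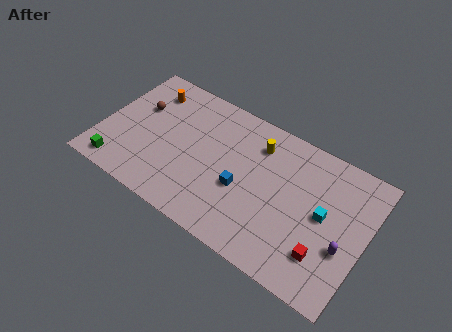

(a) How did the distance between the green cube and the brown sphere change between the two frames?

+0.8

They were about 4.0 units apart before and 4.8 after — 0.8 units further apart.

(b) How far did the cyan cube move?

3.5

The cyan cube was near (16.4, 7.9) before and (14.6, 4.9) after, so it travelled √(1.8² + 3.0²) ≈ 3.5 units.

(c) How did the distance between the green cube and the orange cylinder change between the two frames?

+4.5

The distance was about 1.9 in the first image and 6.4 in the second, so they moved 4.5 units further apart.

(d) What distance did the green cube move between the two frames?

3.7

The green cube moved from about (4.8, 3.1) to (1.6, 1.2), a distance of √(3.2² + 1.9²) ≈ 3.7.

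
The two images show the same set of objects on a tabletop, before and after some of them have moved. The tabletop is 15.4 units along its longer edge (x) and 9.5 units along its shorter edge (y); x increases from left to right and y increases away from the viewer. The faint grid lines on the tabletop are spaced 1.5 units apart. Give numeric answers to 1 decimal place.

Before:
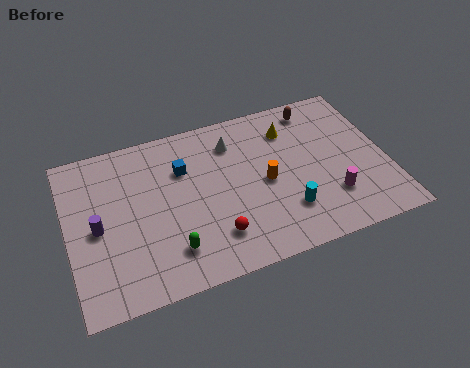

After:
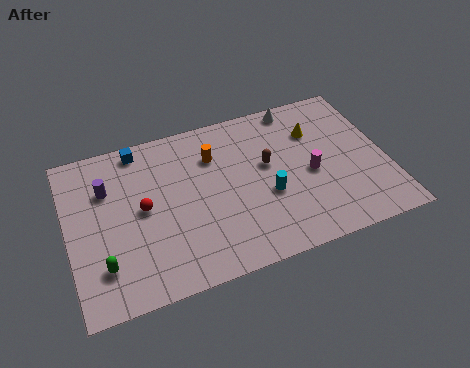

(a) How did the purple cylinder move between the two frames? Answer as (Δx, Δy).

(0.6, 2.1)

The purple cylinder was at about (1.4, 4.5) and moved to about (2.0, 6.6).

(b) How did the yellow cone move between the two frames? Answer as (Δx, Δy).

(1.2, -0.5)

The yellow cone was at about (11.0, 7.3) and moved to about (12.2, 6.8).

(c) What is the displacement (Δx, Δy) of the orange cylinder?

(-2.3, 2.4)

The orange cylinder was at about (9.5, 4.5) and moved to about (7.2, 6.9).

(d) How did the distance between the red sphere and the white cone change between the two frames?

+3.3

The distance was about 5.4 in the first image and 8.7 in the second, so they moved 3.3 units further apart.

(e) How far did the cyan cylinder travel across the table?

1.4

From (10.3, 2.5) to (9.5, 3.7), the cyan cylinder covered √(0.8² + 1.2²) ≈ 1.4 units.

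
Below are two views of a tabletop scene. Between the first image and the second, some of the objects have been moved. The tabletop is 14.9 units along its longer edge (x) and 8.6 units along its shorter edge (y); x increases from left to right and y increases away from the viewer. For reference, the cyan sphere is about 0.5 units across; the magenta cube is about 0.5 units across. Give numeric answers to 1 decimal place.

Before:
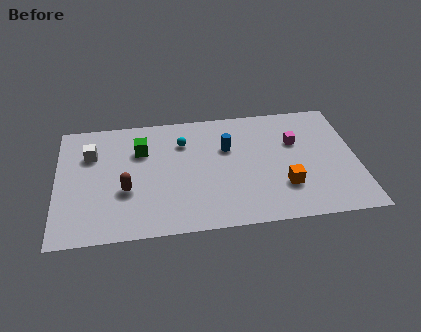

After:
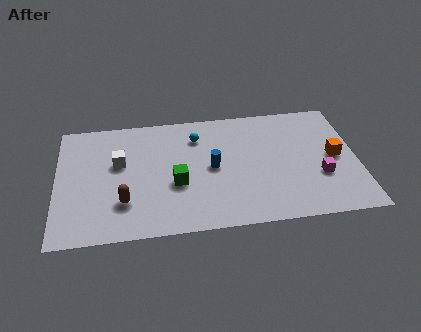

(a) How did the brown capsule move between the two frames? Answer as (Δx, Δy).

(-0.1, -0.8)

From the two frames, the brown capsule sits at roughly (3.4, 3.2) before and (3.3, 2.4) after.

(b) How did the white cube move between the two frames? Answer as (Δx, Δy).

(1.4, -0.8)

From the two frames, the white cube sits at roughly (1.7, 6.0) before and (3.1, 5.2) after.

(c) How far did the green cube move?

3.1

From (4.2, 6.0) to (5.9, 3.4), the green cube covered √(1.7² + 2.6²) ≈ 3.1 units.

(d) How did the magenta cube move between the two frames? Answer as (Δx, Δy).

(1.1, -2.6)

The magenta cube was at about (11.9, 5.6) and moved to about (13.0, 3.0).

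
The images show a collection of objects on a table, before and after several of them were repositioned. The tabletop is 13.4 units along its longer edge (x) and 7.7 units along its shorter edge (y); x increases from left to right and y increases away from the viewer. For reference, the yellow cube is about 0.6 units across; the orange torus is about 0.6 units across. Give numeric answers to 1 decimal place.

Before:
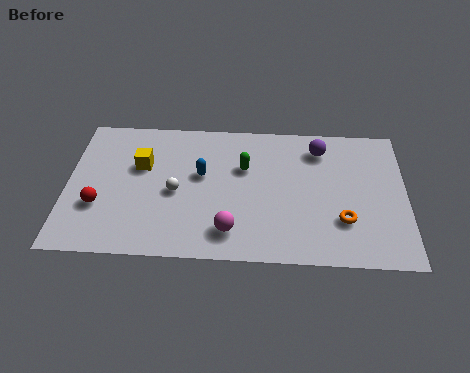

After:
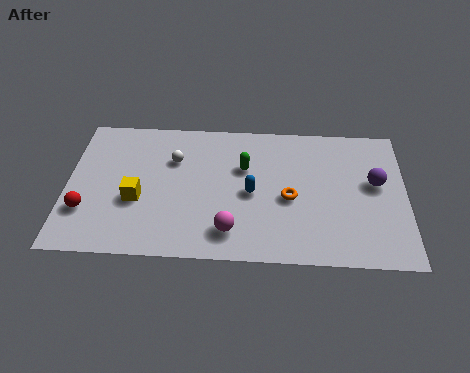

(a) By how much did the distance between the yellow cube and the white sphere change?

+0.7

They were about 2.0 units apart before and 2.7 after — 0.7 units further apart.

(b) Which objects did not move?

the green capsule and the magenta sphere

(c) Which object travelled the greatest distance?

the purple sphere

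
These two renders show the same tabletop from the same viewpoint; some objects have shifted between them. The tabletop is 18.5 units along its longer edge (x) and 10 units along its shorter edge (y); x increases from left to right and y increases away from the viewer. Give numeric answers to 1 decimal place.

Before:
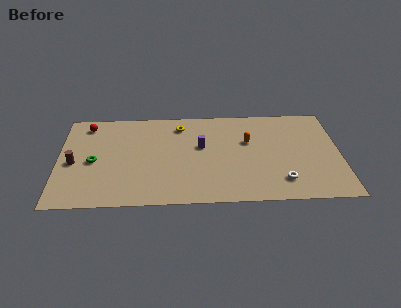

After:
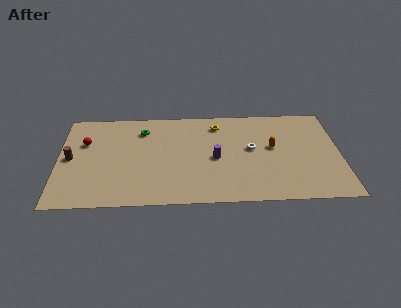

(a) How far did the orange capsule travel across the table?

1.7

The orange capsule was near (12.5, 6.3) before and (14.1, 5.6) after, so it travelled √(1.6² + 0.7²) ≈ 1.7 units.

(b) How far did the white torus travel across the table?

3.9

From (14.6, 2.1) to (12.7, 5.5), the white torus covered √(1.9² + 3.4²) ≈ 3.9 units.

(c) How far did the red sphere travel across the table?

1.9

The red sphere moved from about (1.8, 8.5) to (1.7, 6.6), a distance of √(0.1² + 1.9²) ≈ 1.9.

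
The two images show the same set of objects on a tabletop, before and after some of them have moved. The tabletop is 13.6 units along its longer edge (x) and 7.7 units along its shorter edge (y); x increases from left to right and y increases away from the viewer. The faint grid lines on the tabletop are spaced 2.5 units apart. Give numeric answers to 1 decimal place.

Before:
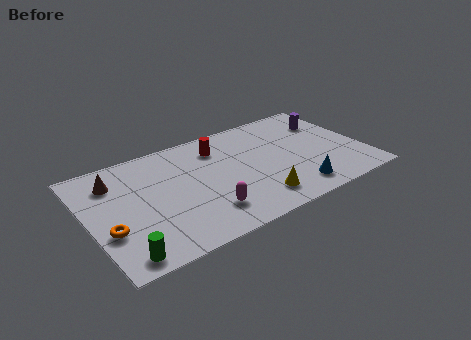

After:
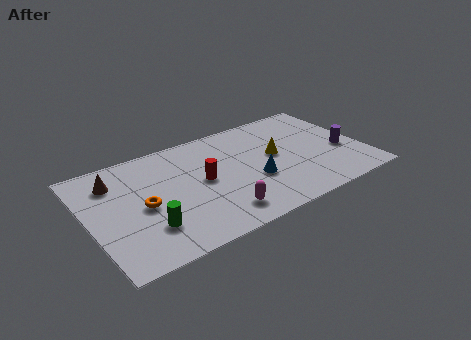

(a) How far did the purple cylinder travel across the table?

2.5

The purple cylinder moved from about (12.3, 5.6) to (12.6, 3.1), a distance of √(0.3² + 2.5²) ≈ 2.5.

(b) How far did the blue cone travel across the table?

2.4

The blue cone was near (9.8, 1.3) before and (8.0, 2.9) after, so it travelled √(1.8² + 1.6²) ≈ 2.4 units.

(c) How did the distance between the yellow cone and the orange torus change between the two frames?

-0.5

Before: roughly 7.2 units apart; after: 6.7. That's 0.5 units closer together.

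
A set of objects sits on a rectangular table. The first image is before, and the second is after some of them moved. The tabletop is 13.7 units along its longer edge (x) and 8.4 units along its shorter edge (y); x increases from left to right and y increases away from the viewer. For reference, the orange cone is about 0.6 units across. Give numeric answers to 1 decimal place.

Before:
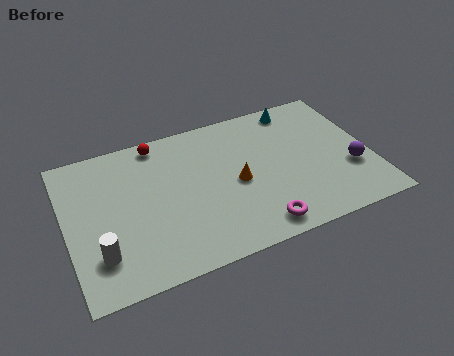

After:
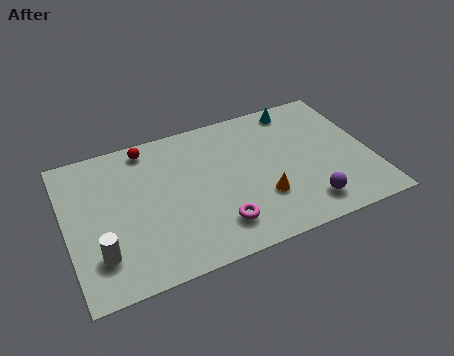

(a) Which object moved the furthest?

the purple sphere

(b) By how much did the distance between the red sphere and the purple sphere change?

-0.6

The distance was about 9.5 in the first image and 8.9 in the second, so they moved 0.6 units closer together.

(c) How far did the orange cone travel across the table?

1.6

The orange cone was near (7.6, 3.9) before and (8.6, 2.6) after, so it travelled √(1.0² + 1.3²) ≈ 1.6 units.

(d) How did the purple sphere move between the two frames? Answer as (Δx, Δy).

(-2.2, -1.4)

The purple sphere started near (12.7, 2.9) and ended near (10.5, 1.5).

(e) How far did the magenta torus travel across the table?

1.8

The magenta torus was near (8.2, 1.1) before and (6.5, 1.8) after, so it travelled √(1.7² + 0.7²) ≈ 1.8 units.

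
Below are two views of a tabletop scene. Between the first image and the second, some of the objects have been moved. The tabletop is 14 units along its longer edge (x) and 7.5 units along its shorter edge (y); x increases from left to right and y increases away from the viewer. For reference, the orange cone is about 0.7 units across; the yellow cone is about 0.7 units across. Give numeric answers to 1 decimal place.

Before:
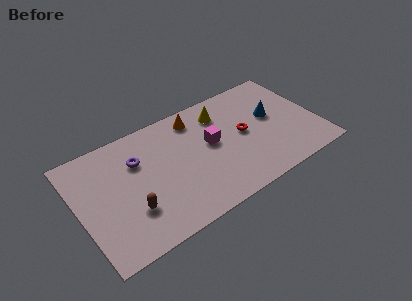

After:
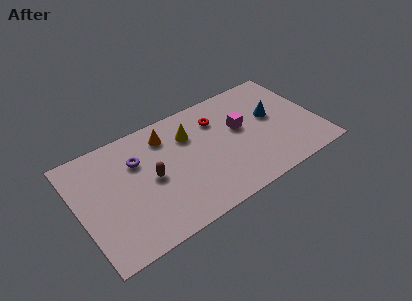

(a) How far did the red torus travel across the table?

2.1

From (9.7, 3.9) to (8.4, 5.6), the red torus covered √(1.3² + 1.7²) ≈ 2.1 units.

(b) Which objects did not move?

the purple torus and the blue cone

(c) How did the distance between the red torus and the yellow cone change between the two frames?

-0.5

Before: roughly 2.2 units apart; after: 1.7. That's 0.5 units closer together.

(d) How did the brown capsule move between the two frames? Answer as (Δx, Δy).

(1.4, 1.4)

The brown capsule was at about (2.8, 2.3) and moved to about (4.2, 3.7).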